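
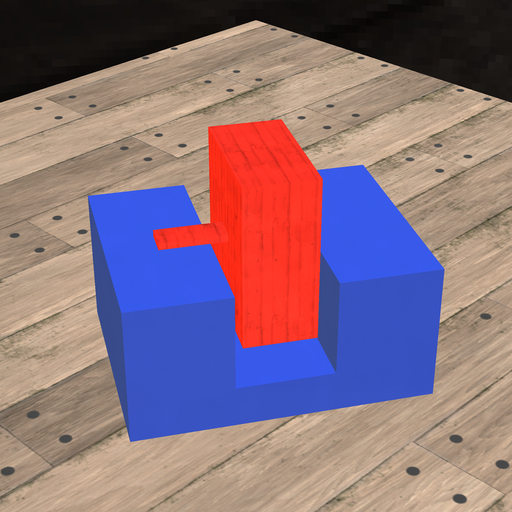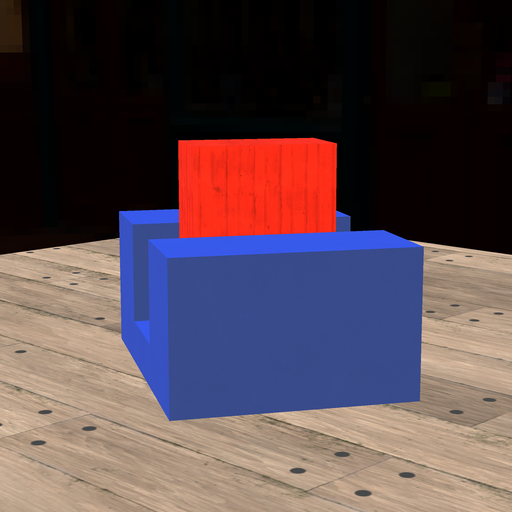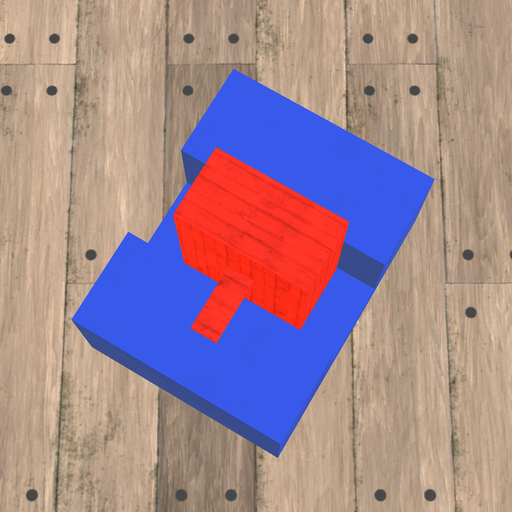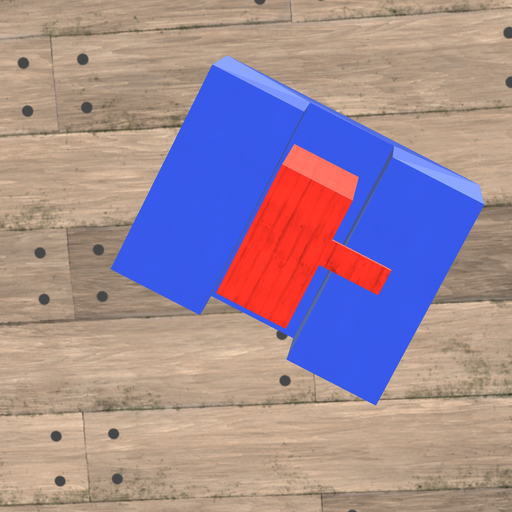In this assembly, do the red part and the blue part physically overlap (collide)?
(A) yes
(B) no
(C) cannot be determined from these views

(B) no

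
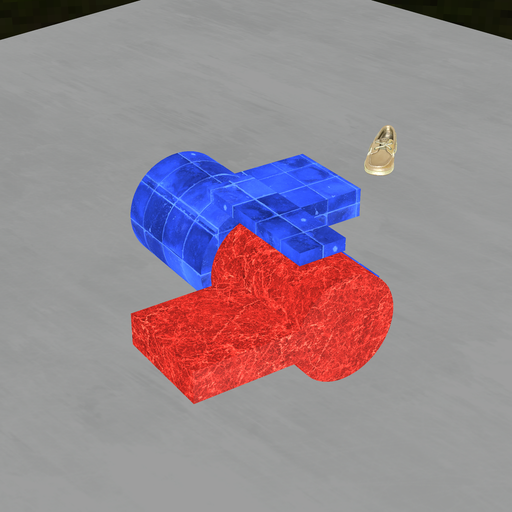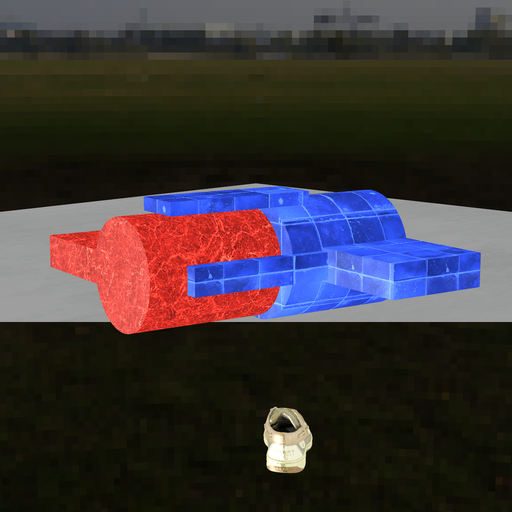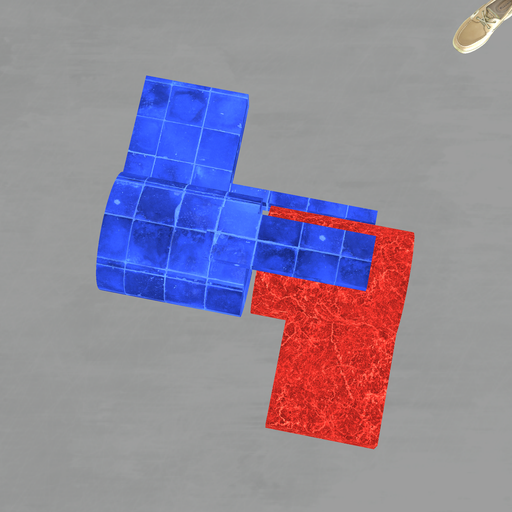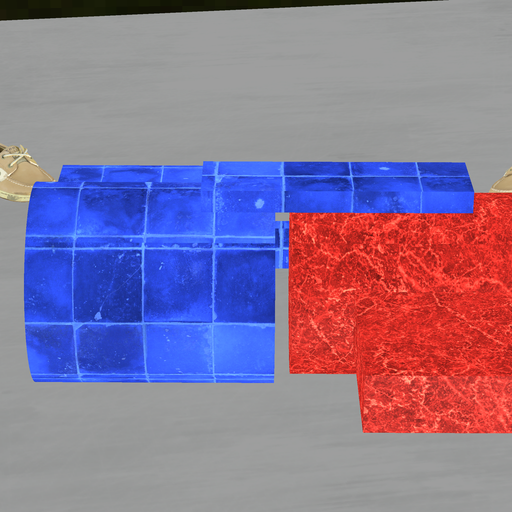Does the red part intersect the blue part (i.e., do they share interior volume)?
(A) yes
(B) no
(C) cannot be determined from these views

(B) no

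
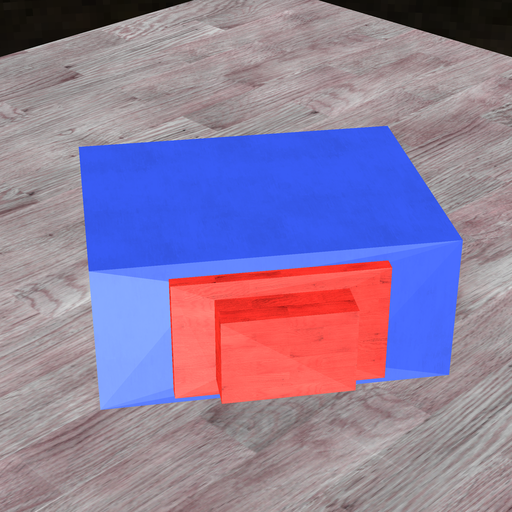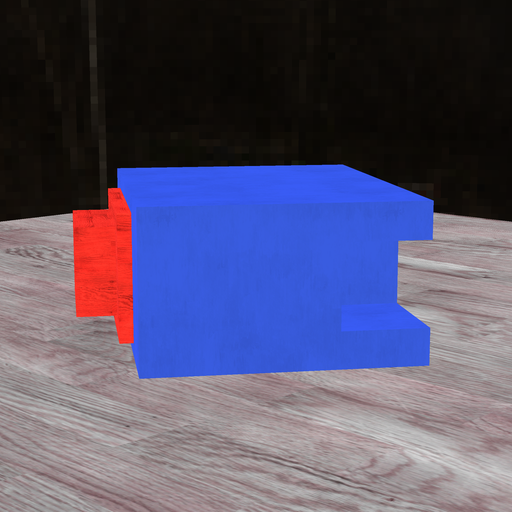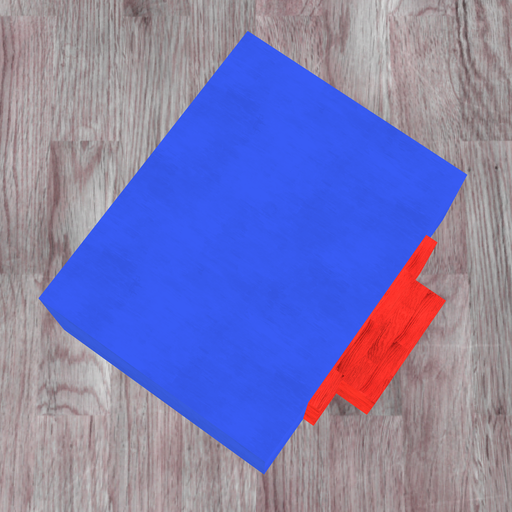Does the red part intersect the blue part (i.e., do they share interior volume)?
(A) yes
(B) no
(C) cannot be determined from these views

(C) cannot be determined from these views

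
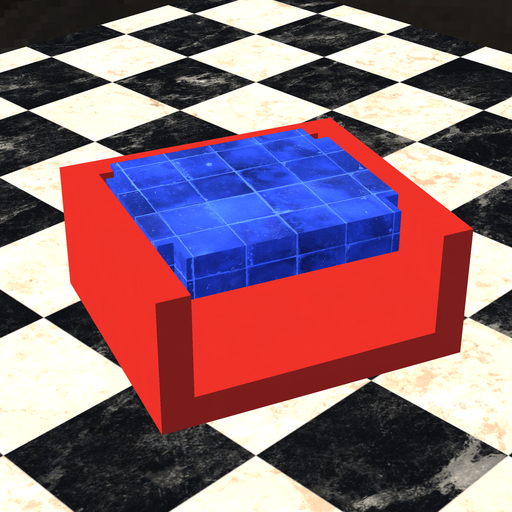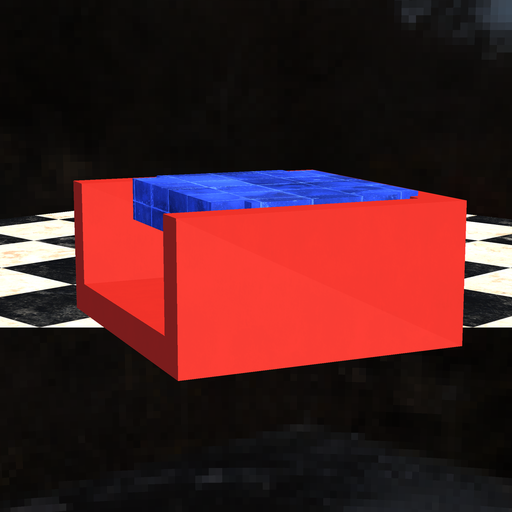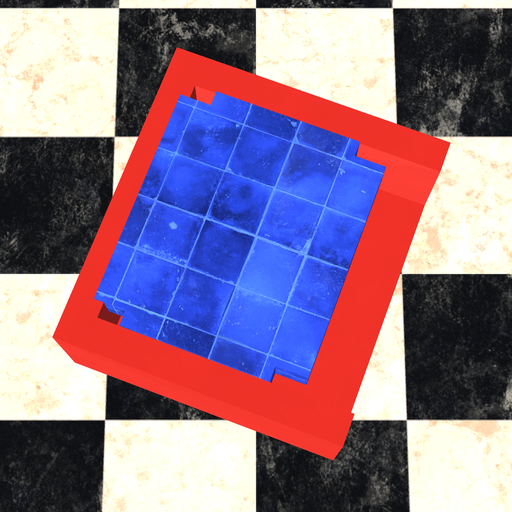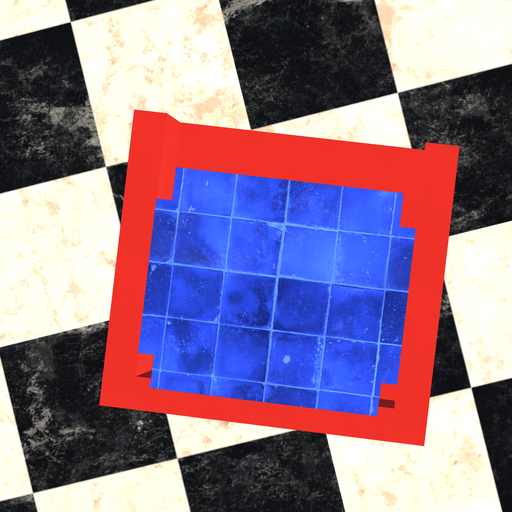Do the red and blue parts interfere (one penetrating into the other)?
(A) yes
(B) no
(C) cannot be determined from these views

(A) yes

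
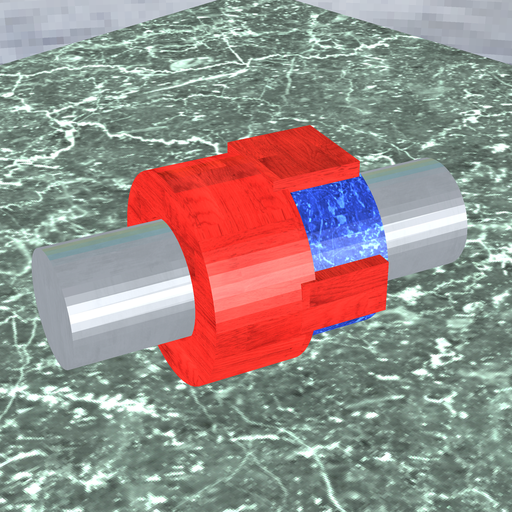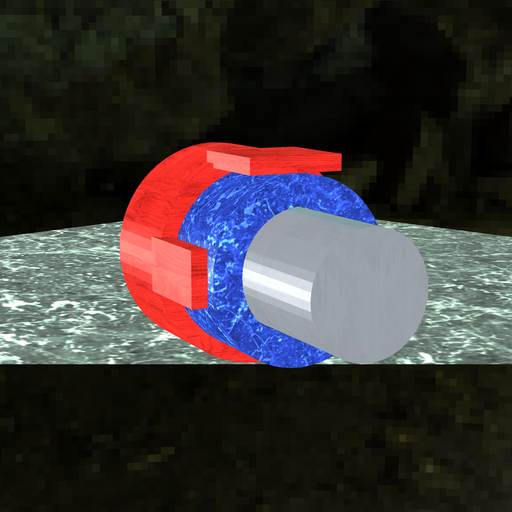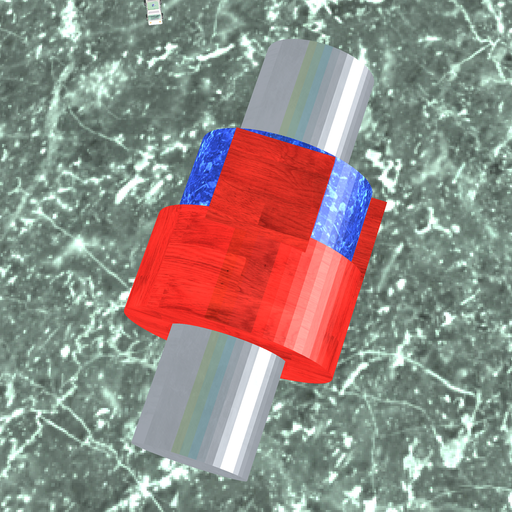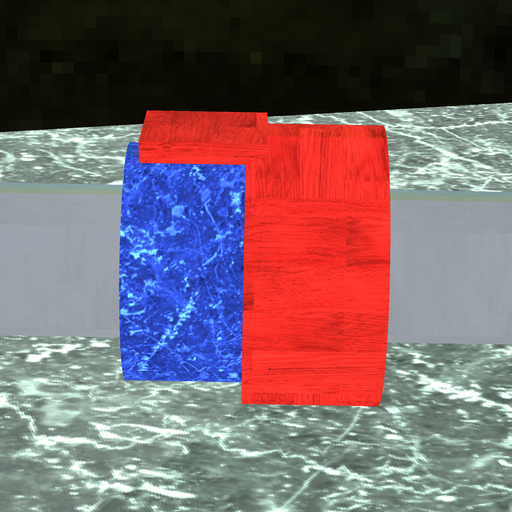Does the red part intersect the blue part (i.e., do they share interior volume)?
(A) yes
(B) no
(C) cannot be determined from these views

(A) yes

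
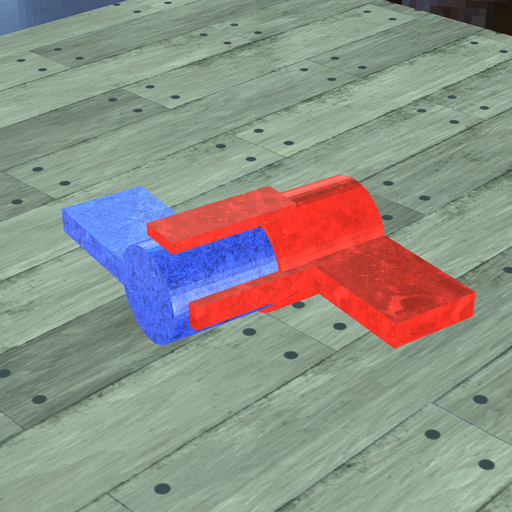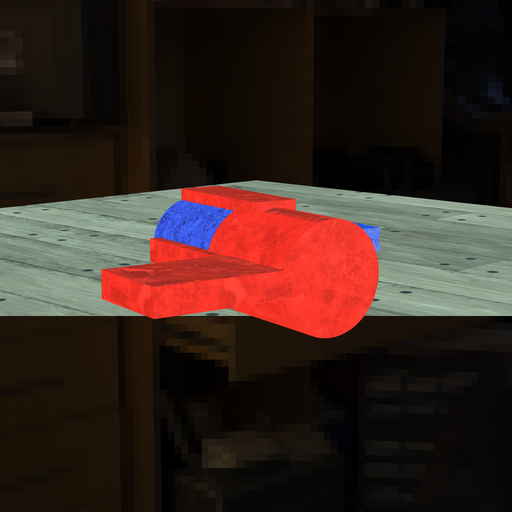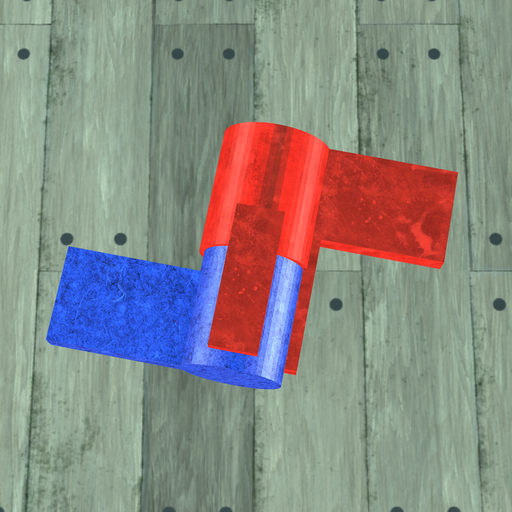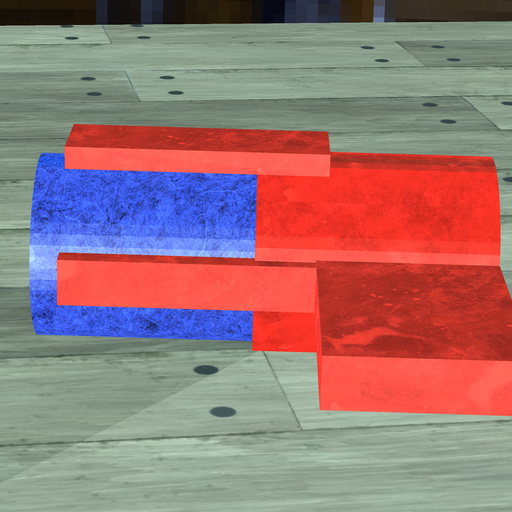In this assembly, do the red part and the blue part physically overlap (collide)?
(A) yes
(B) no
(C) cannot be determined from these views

(A) yes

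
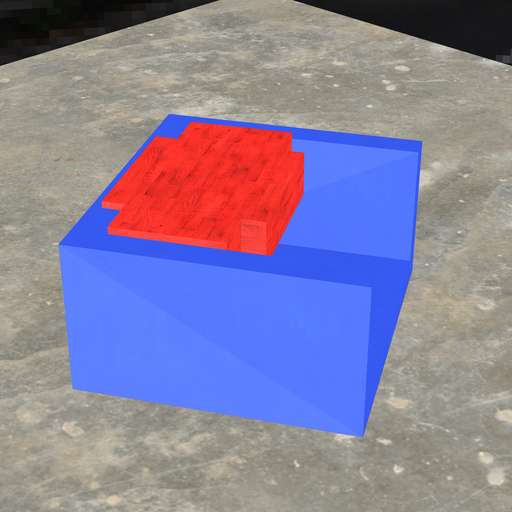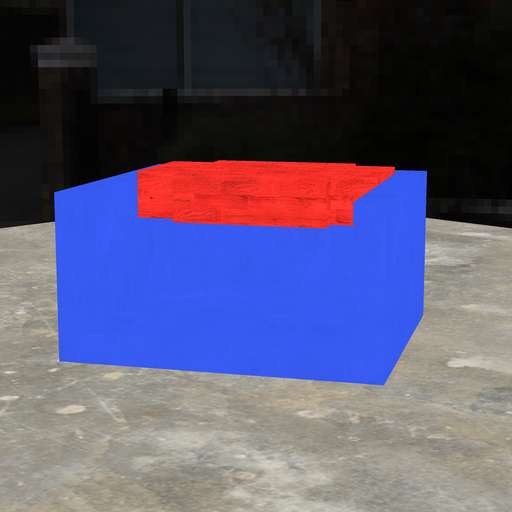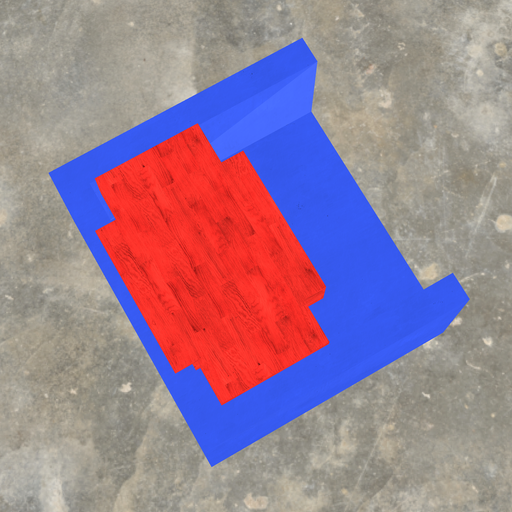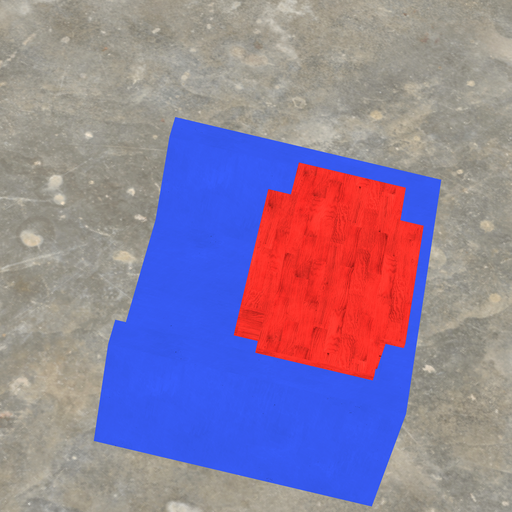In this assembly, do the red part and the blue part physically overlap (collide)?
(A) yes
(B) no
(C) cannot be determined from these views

(A) yes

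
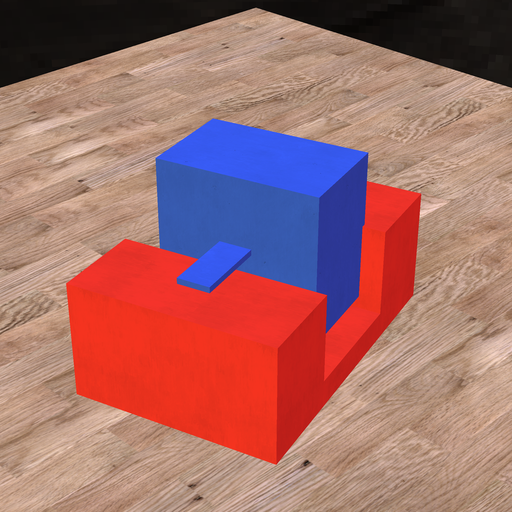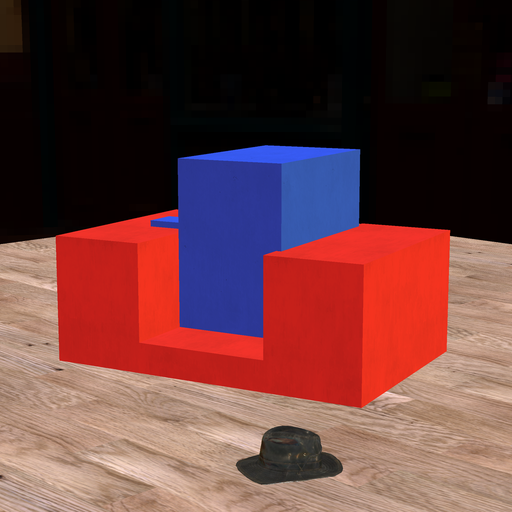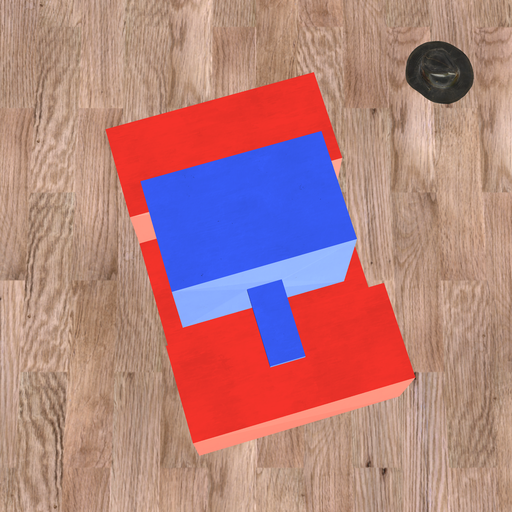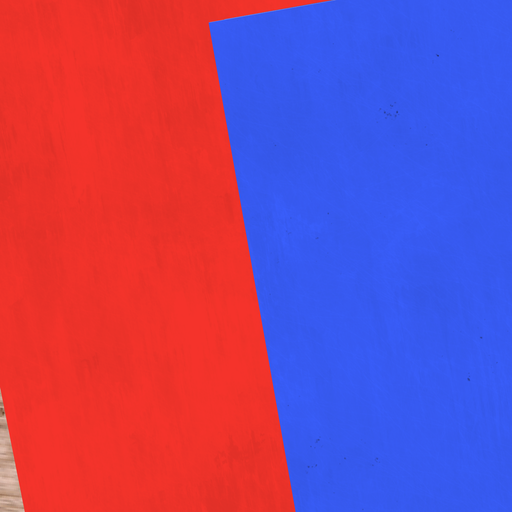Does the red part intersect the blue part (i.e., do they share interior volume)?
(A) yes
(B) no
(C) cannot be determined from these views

(A) yes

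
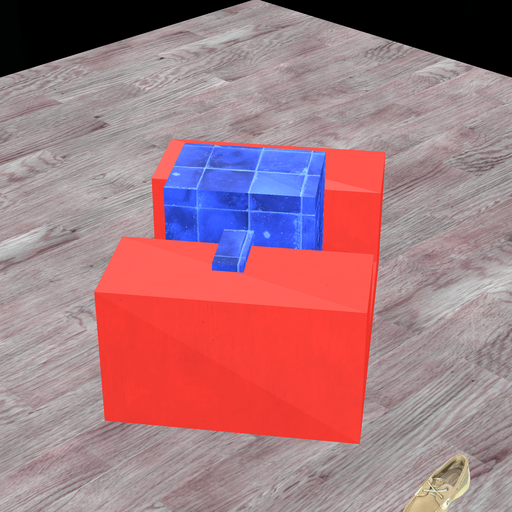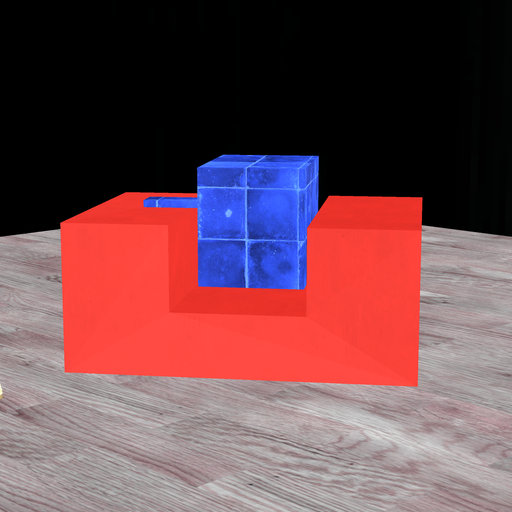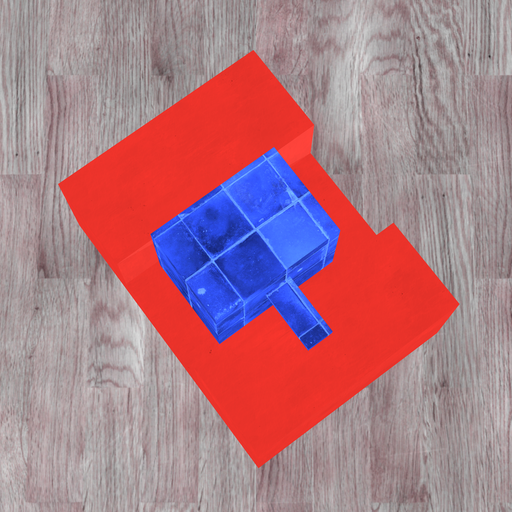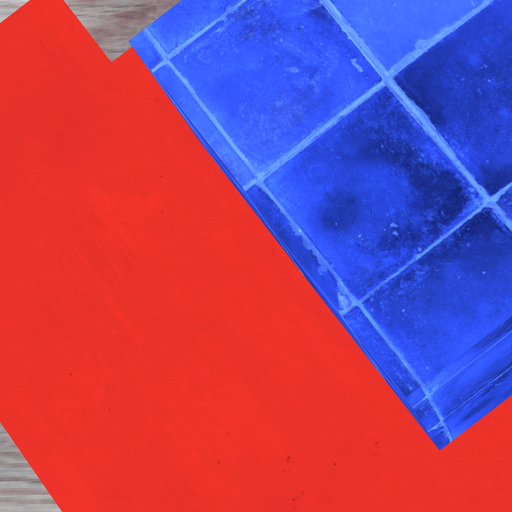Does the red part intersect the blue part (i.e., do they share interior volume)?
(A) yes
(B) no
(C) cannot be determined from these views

(B) no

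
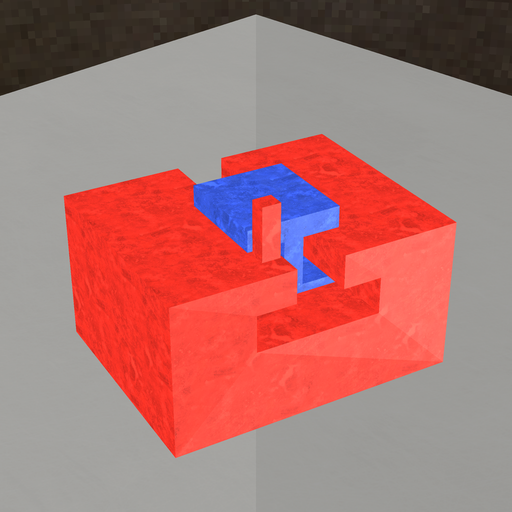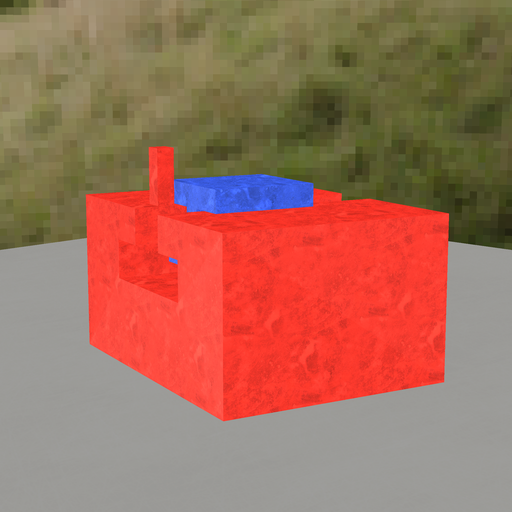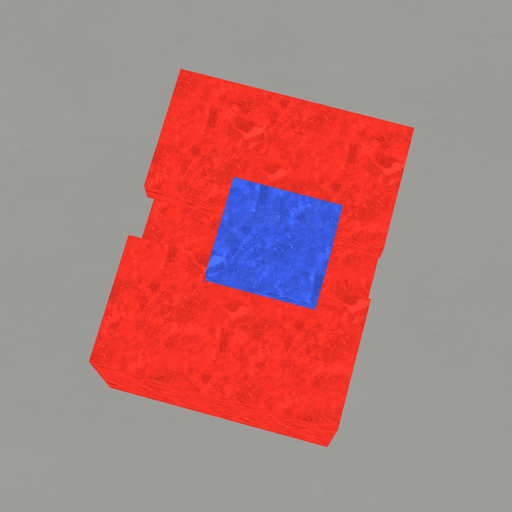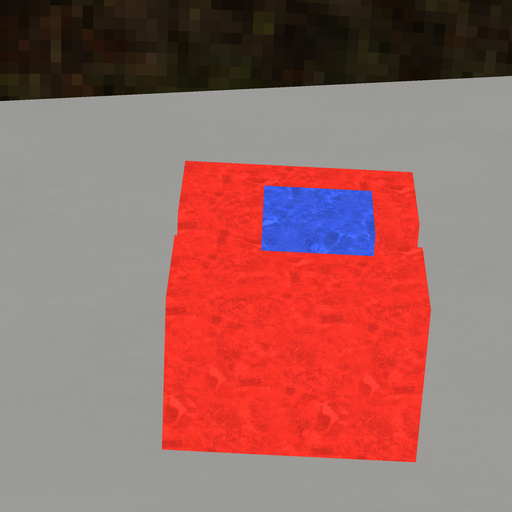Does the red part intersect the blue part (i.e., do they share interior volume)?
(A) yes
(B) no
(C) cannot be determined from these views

(B) no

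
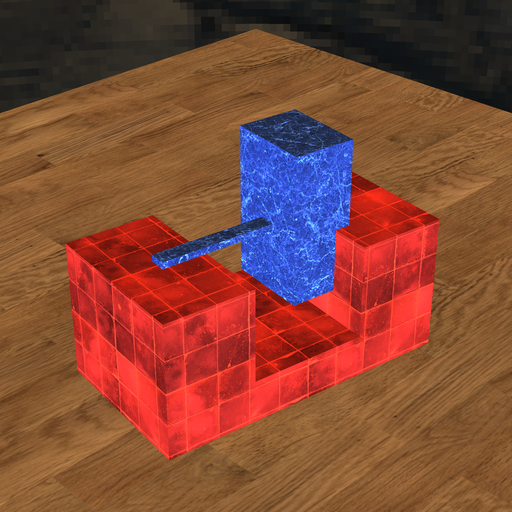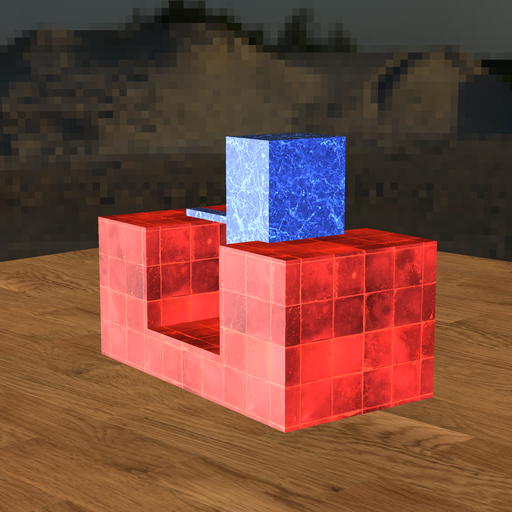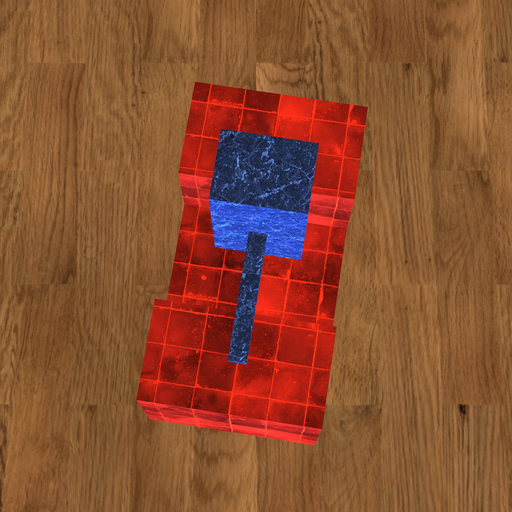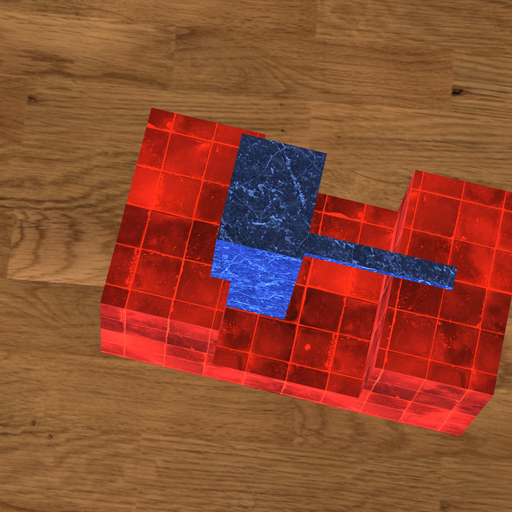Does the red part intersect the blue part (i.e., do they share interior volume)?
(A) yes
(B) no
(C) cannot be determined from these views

(A) yes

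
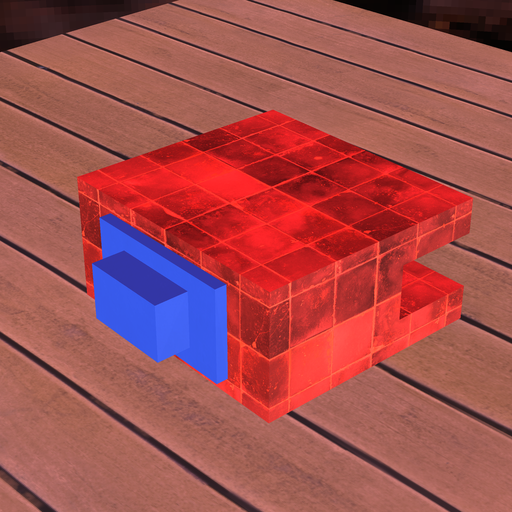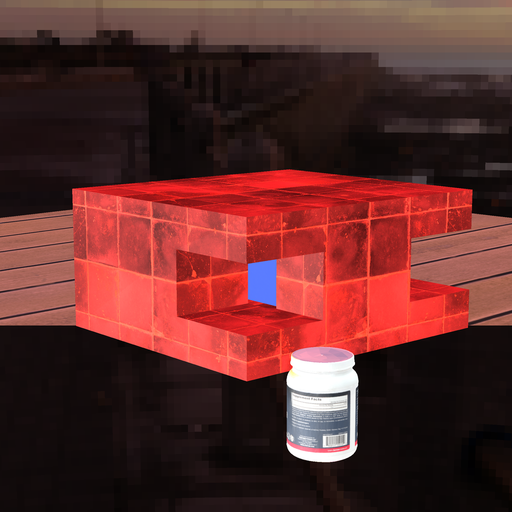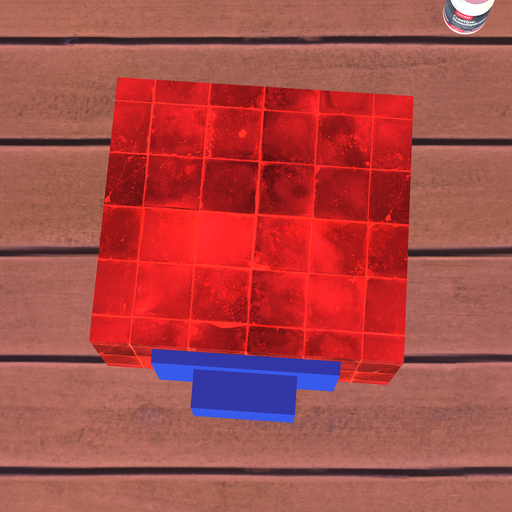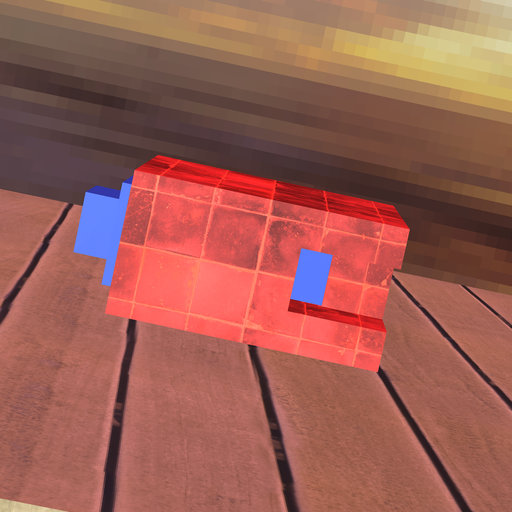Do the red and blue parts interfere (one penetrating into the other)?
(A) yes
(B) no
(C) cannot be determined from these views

(A) yes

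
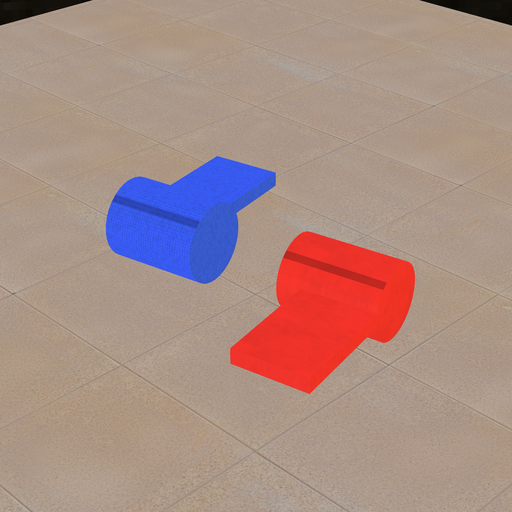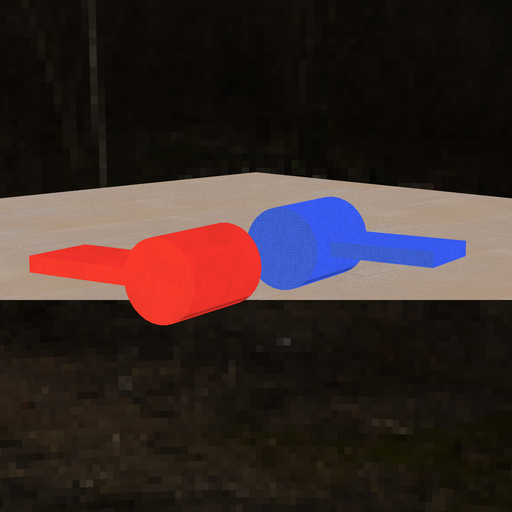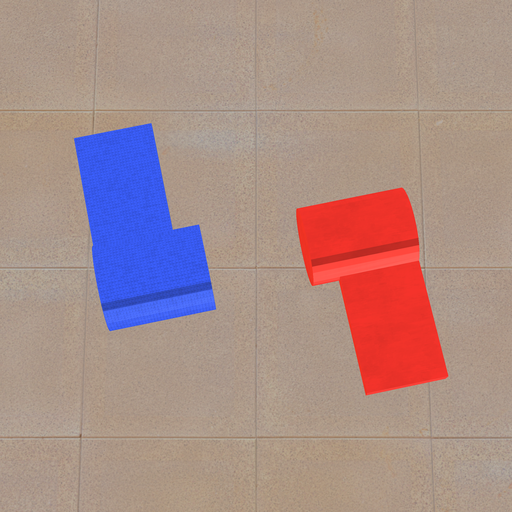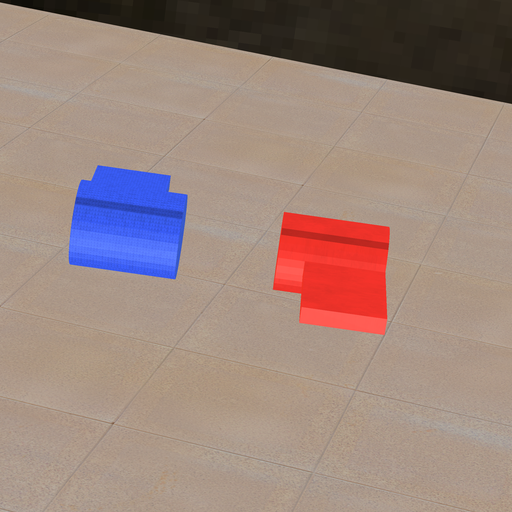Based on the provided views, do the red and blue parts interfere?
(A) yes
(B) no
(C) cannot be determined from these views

(B) no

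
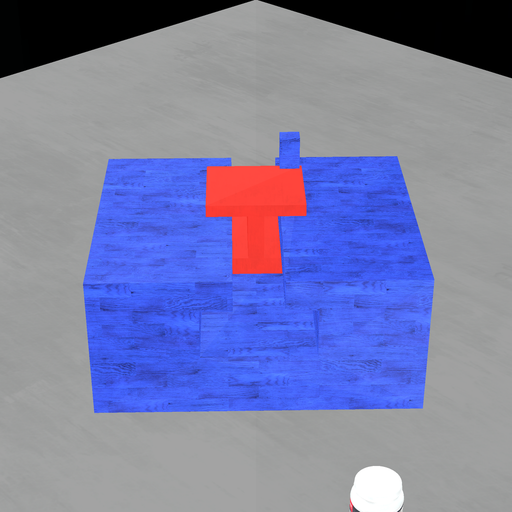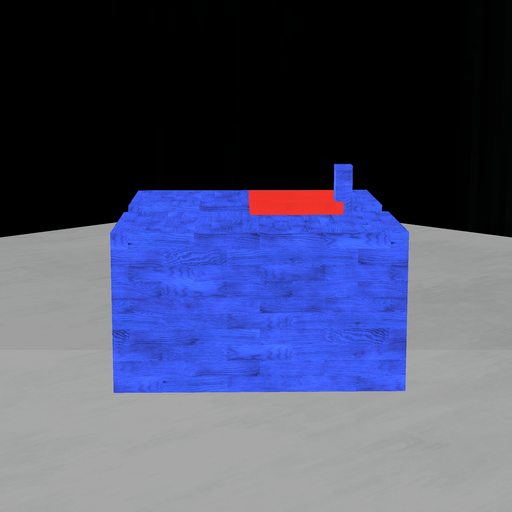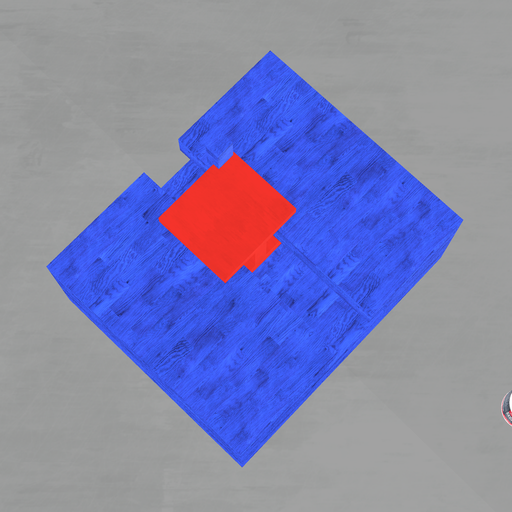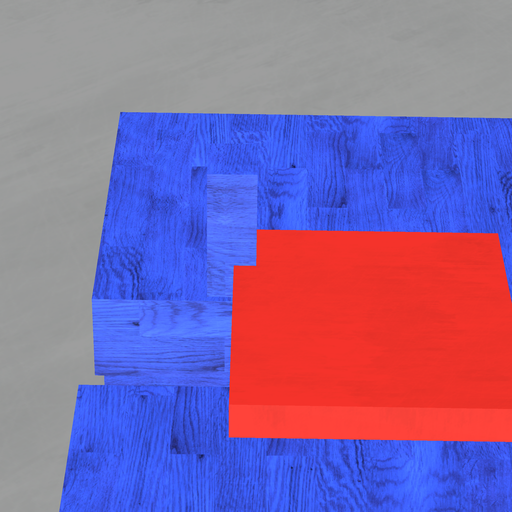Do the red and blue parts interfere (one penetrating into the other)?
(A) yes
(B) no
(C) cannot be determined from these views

(A) yes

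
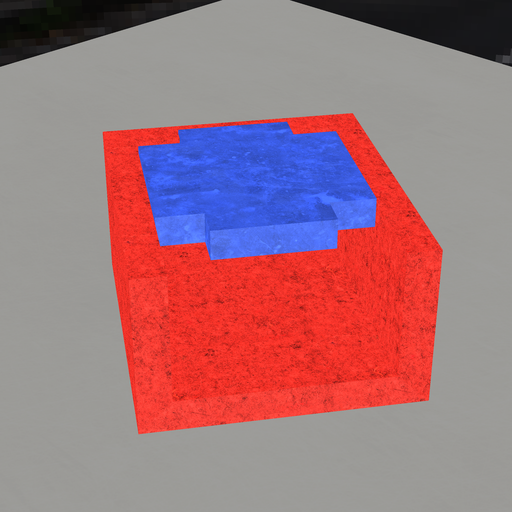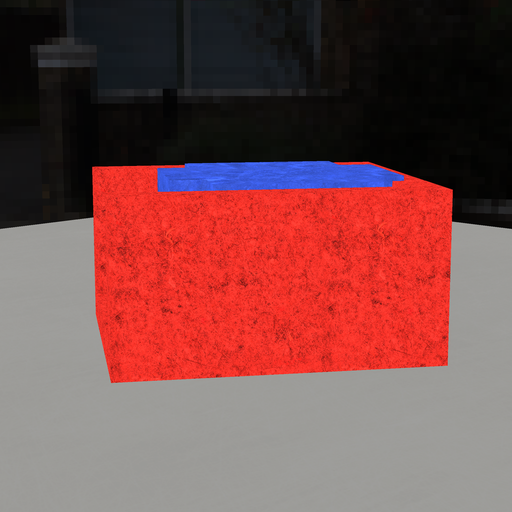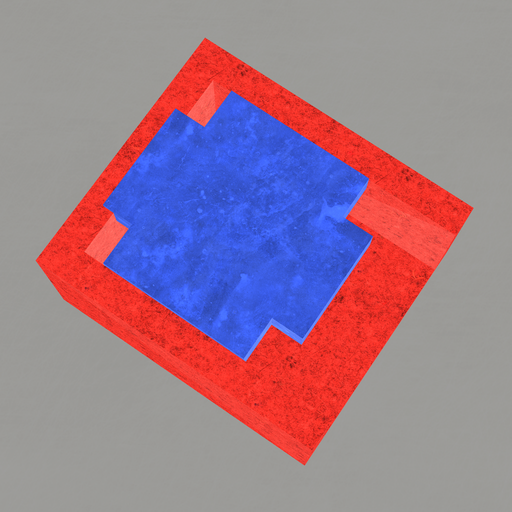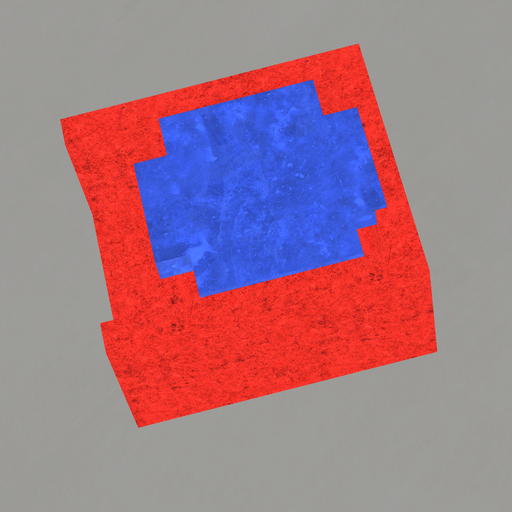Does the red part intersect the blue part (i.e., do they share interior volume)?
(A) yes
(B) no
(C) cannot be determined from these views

(A) yes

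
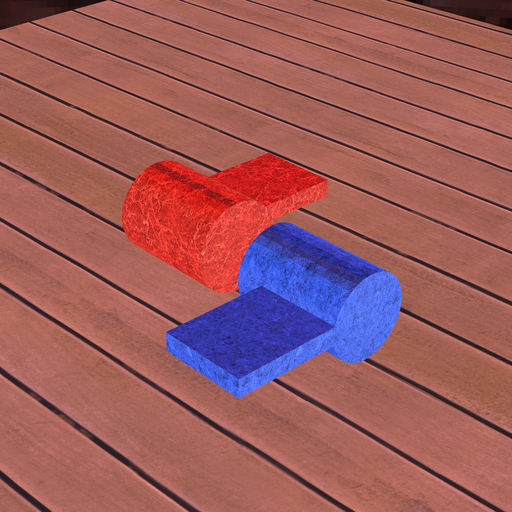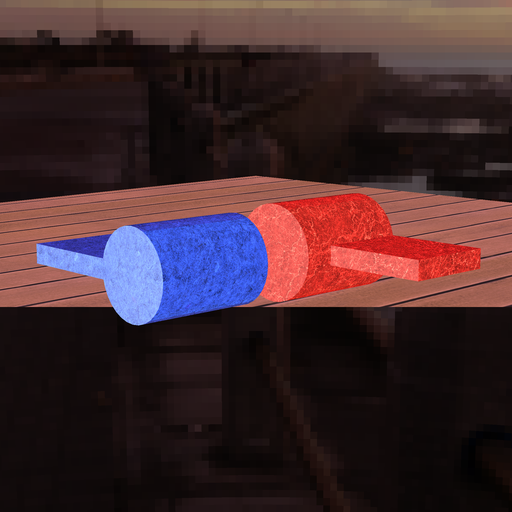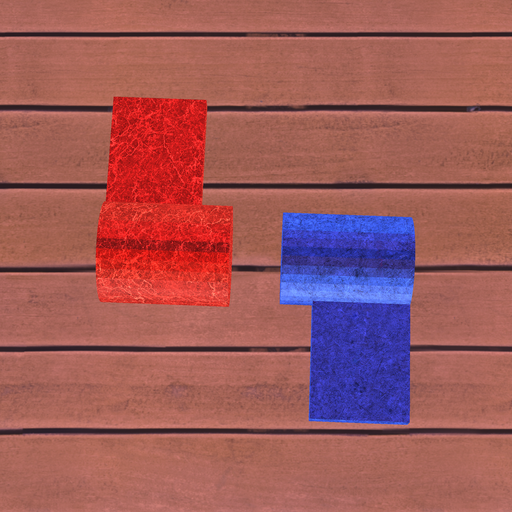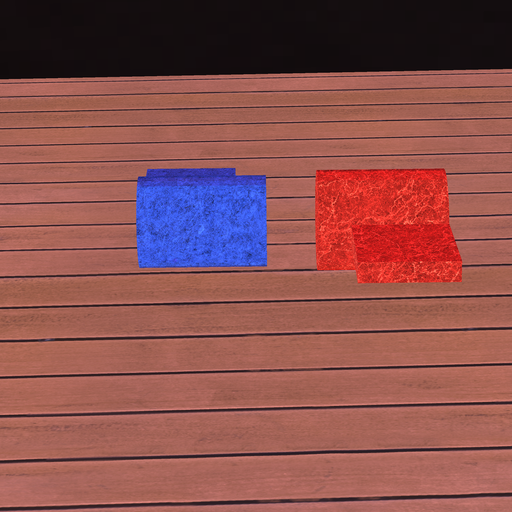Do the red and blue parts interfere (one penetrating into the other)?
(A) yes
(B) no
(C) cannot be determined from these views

(B) no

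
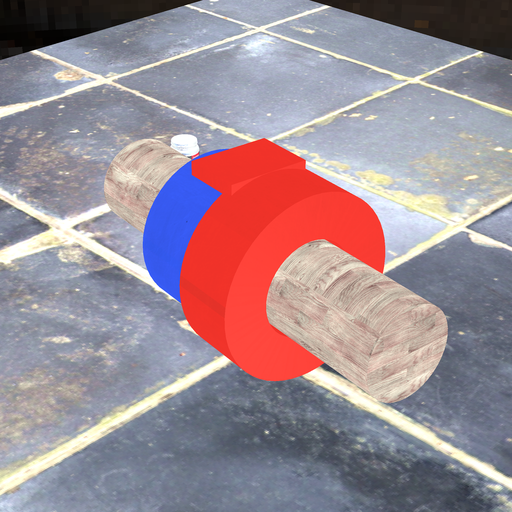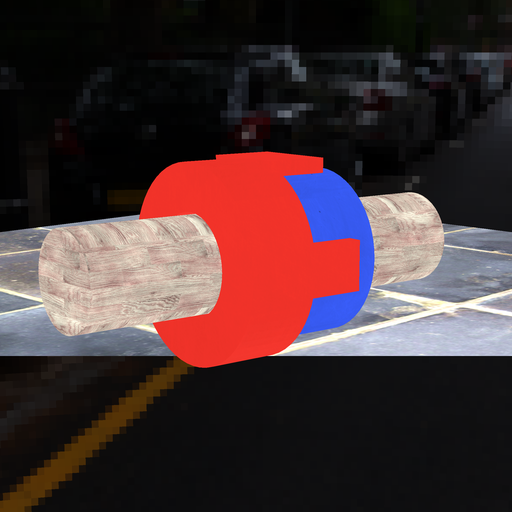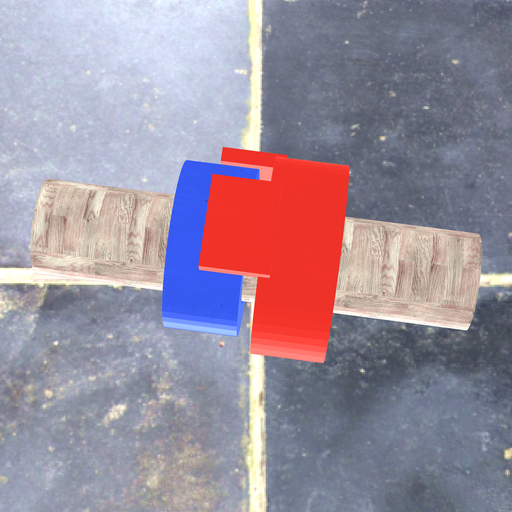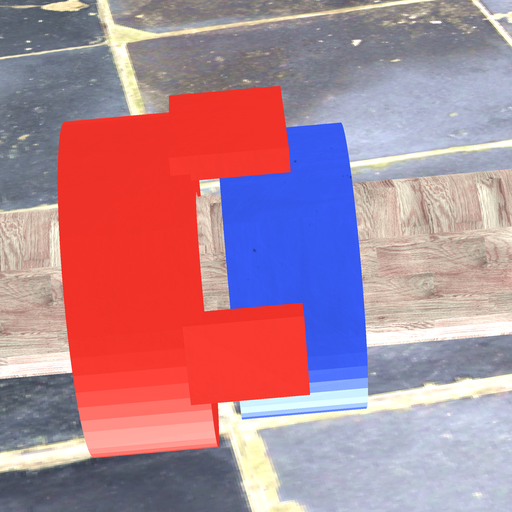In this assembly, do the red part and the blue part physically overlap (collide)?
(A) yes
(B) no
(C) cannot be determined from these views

(B) no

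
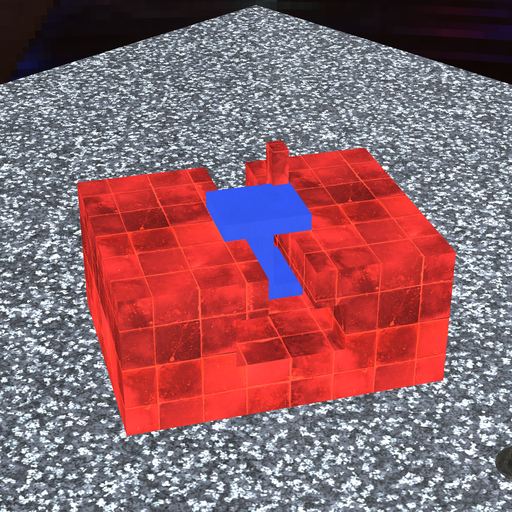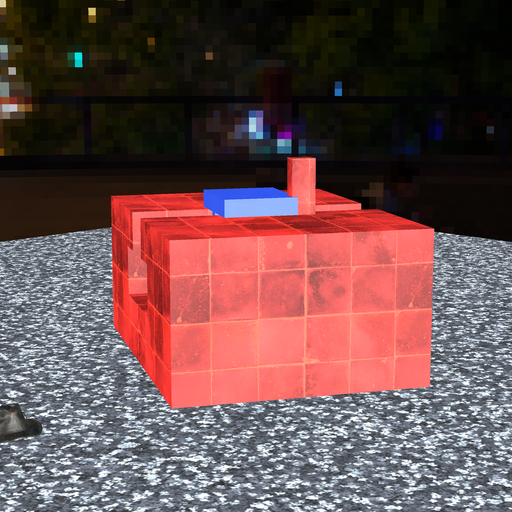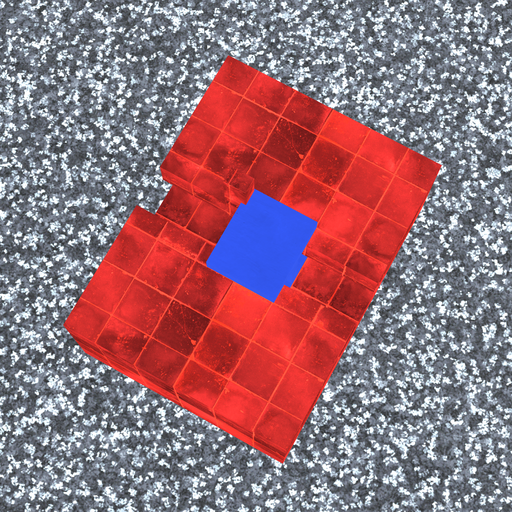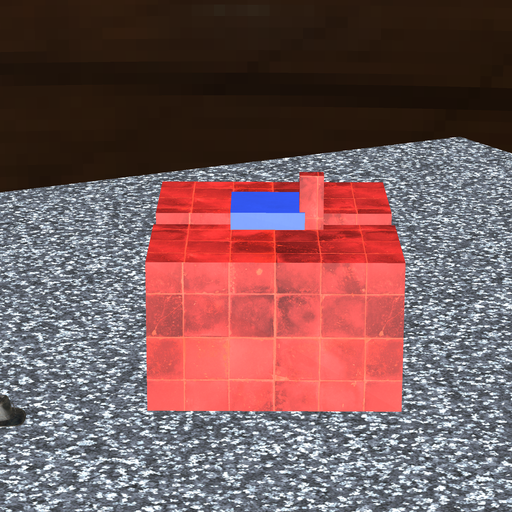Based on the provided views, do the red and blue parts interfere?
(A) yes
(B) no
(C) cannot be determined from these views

(A) yes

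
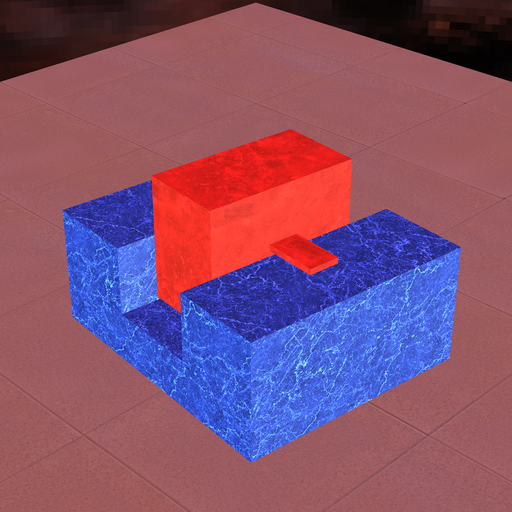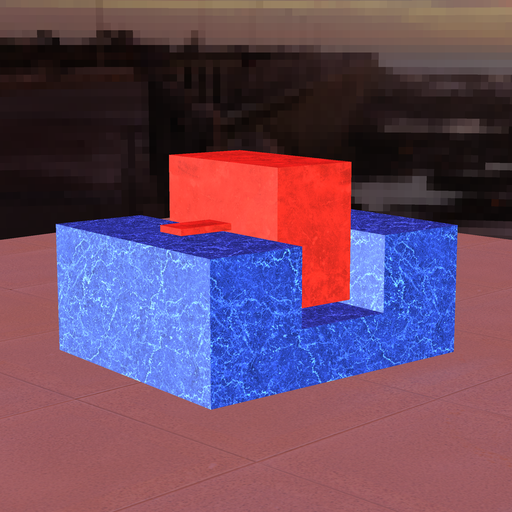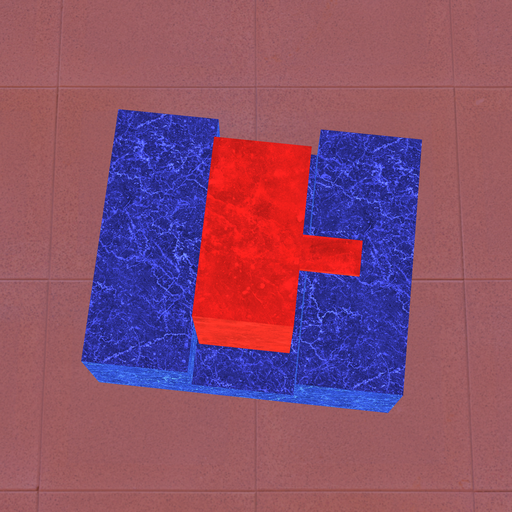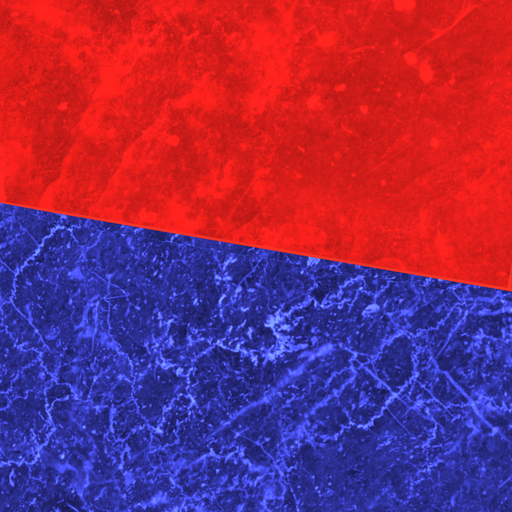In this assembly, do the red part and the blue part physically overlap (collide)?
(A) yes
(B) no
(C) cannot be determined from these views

(B) no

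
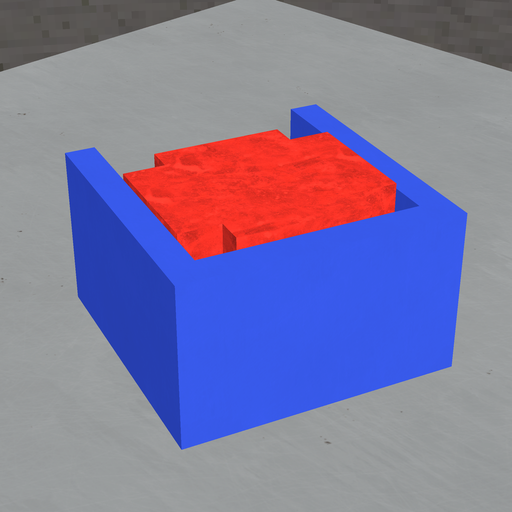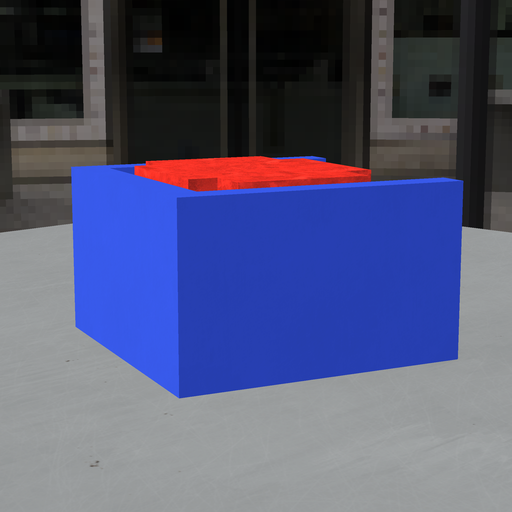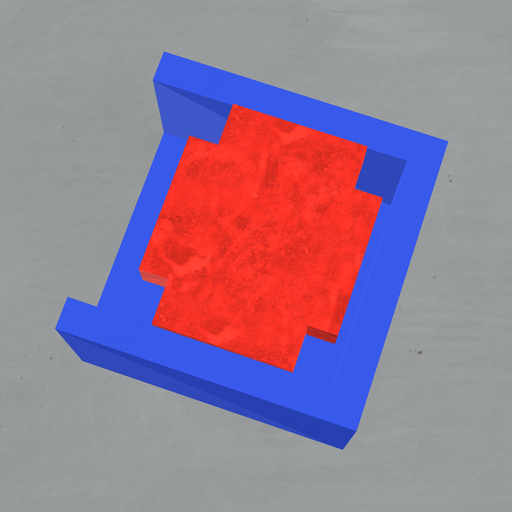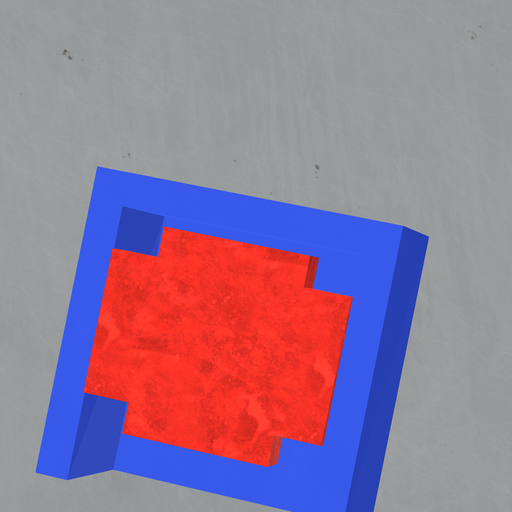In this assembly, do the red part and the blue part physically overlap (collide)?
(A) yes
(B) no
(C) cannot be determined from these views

(B) no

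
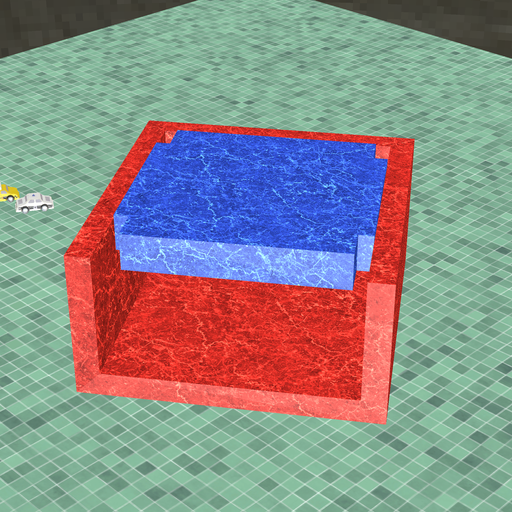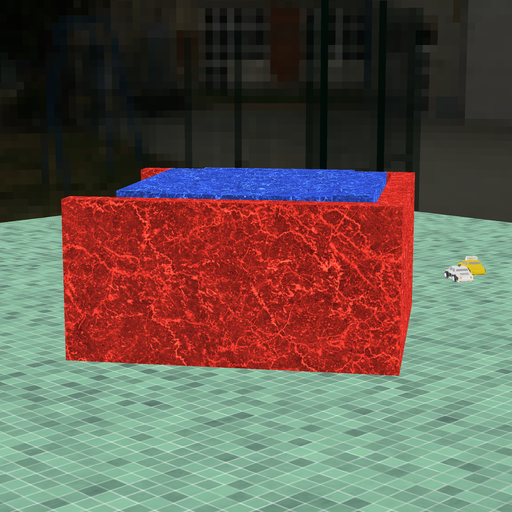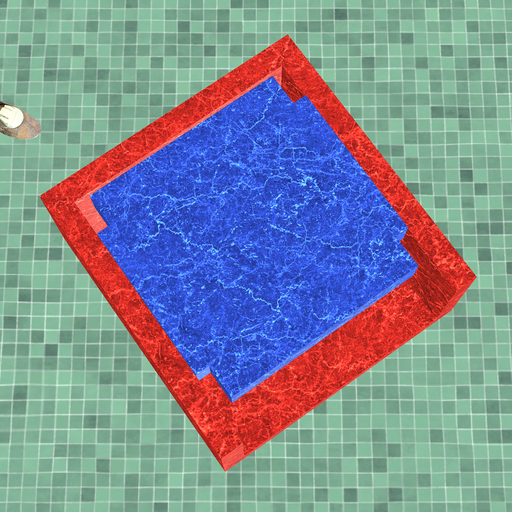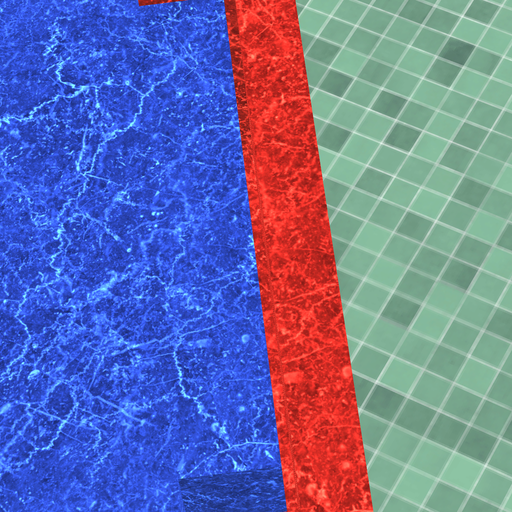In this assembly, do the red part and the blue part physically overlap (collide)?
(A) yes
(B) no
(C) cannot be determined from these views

(B) no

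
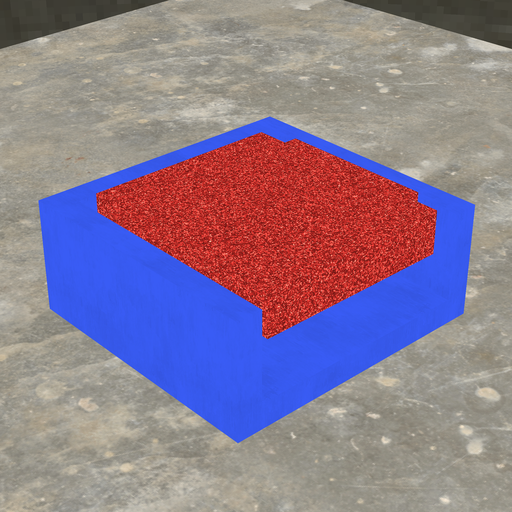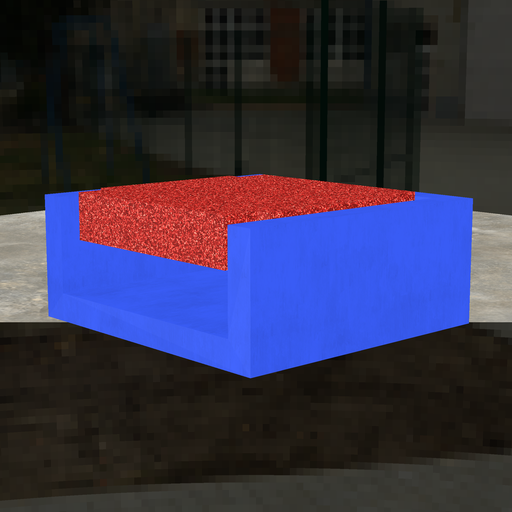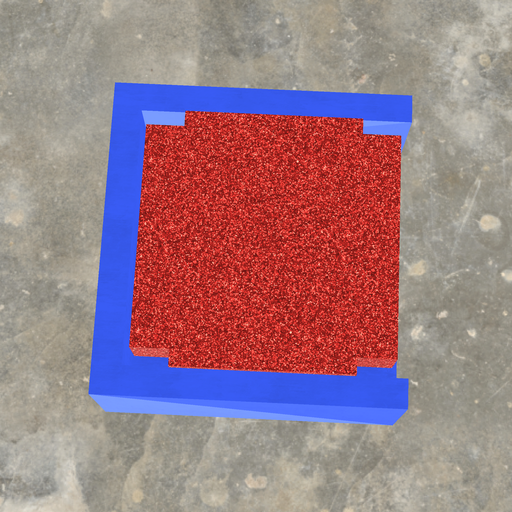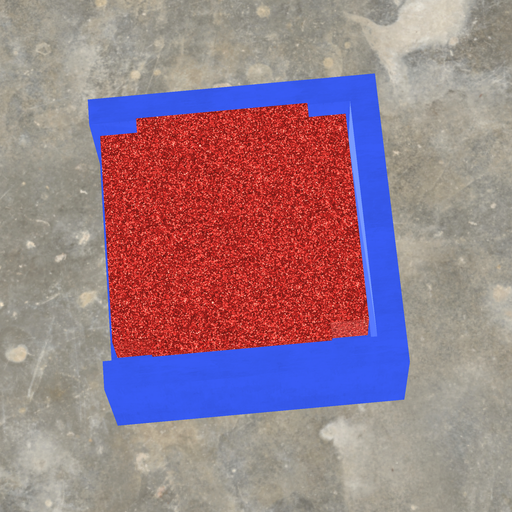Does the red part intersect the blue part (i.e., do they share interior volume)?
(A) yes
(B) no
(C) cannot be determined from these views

(B) no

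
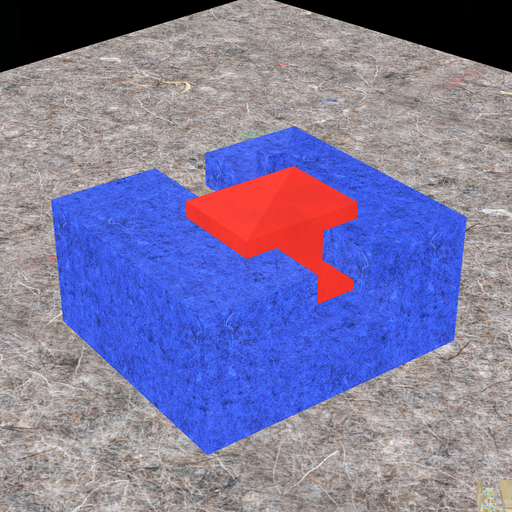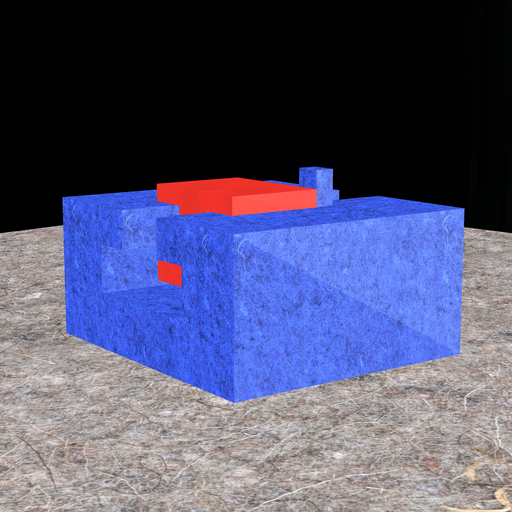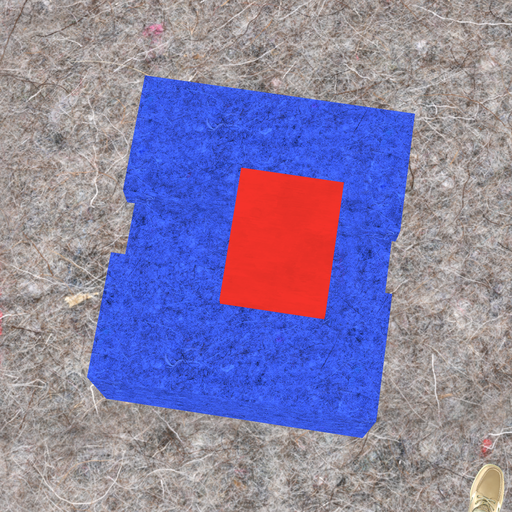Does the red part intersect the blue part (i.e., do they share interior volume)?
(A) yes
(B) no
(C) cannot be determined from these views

(B) no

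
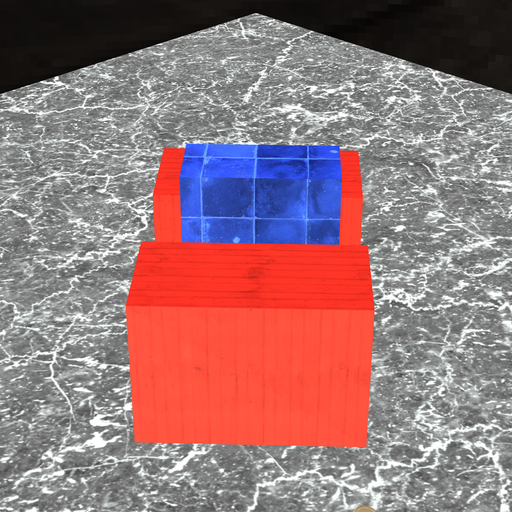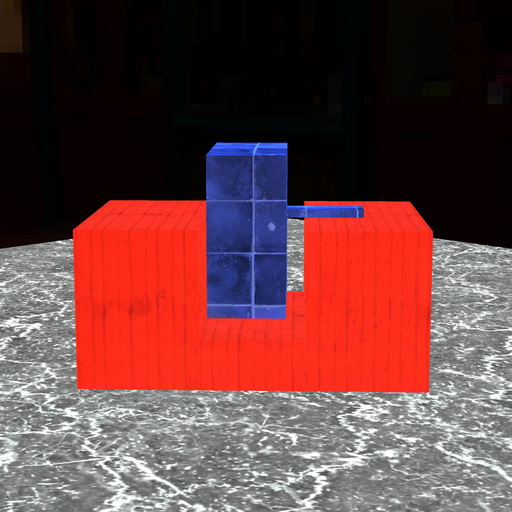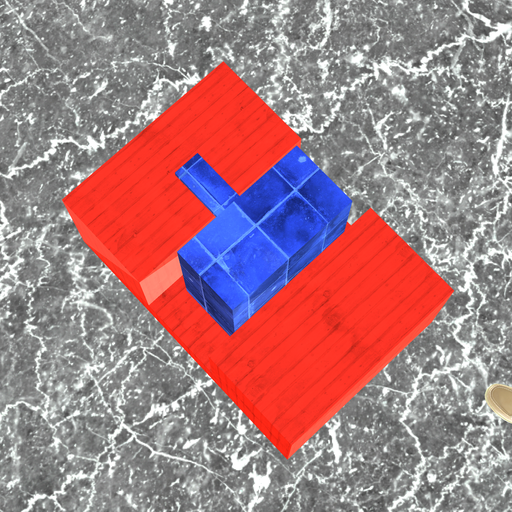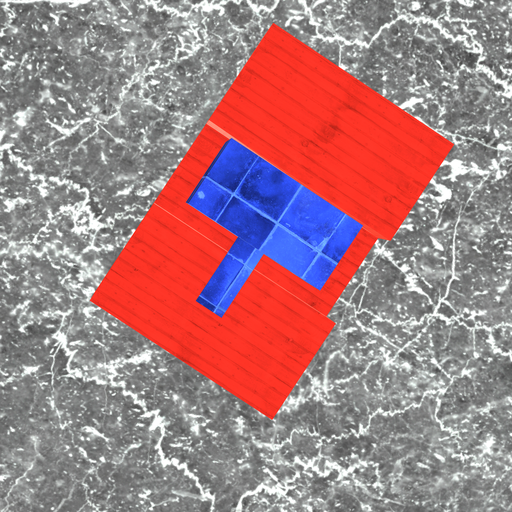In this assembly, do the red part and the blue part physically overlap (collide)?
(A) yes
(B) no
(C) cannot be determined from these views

(B) no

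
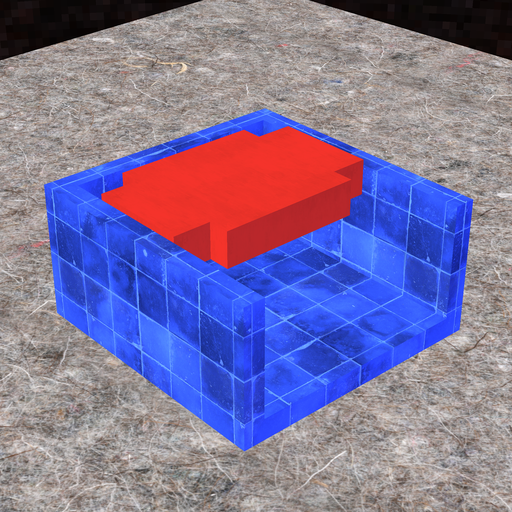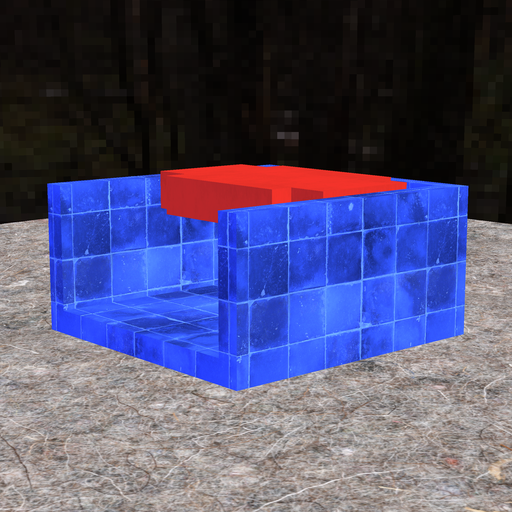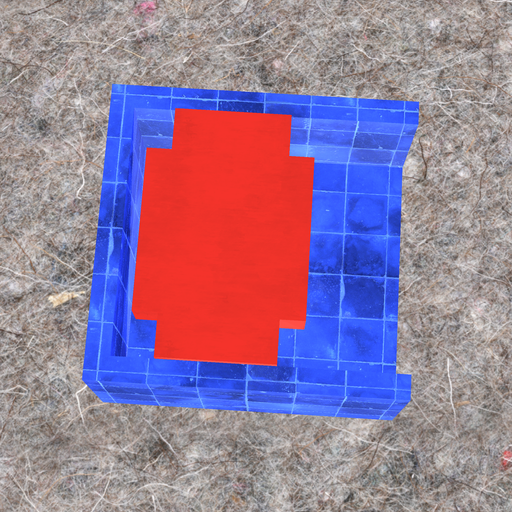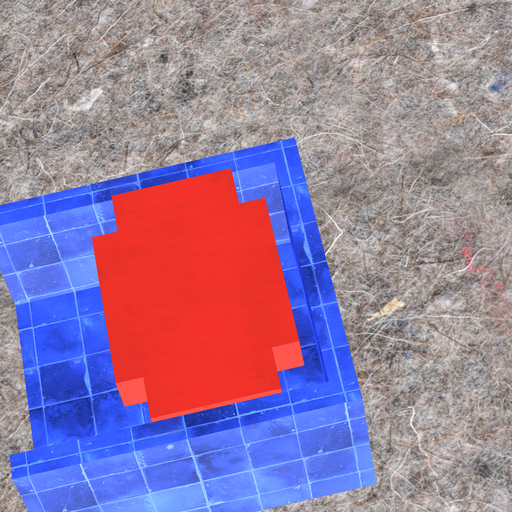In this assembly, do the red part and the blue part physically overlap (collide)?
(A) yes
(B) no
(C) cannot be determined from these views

(B) no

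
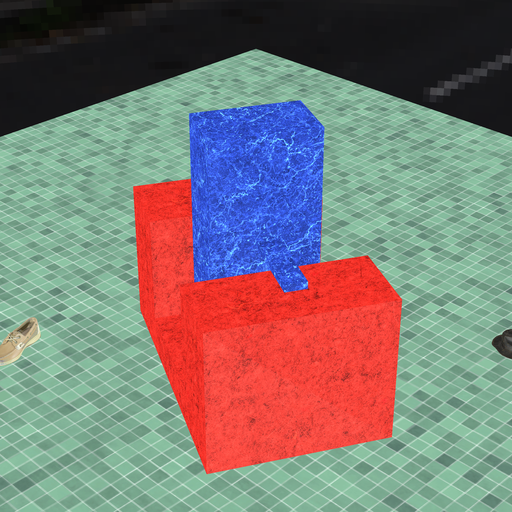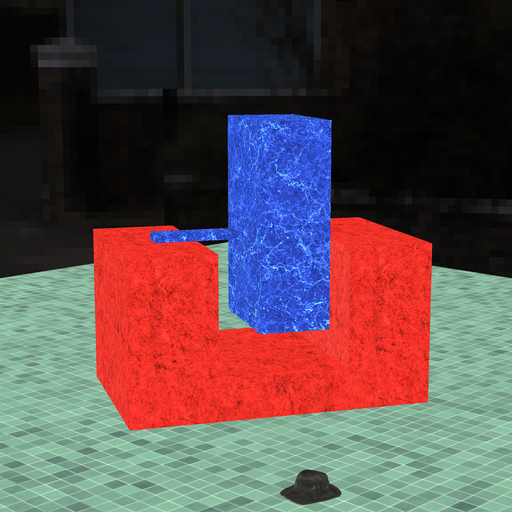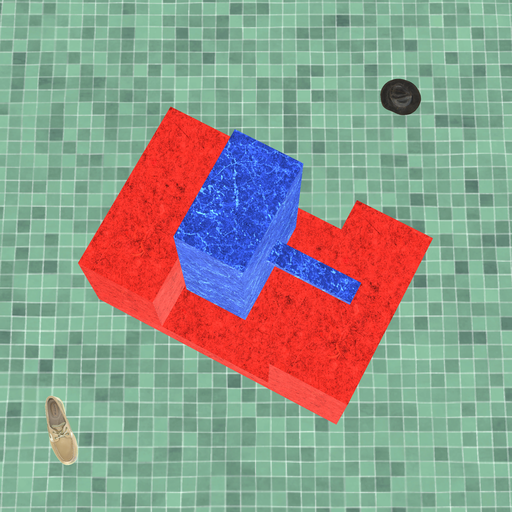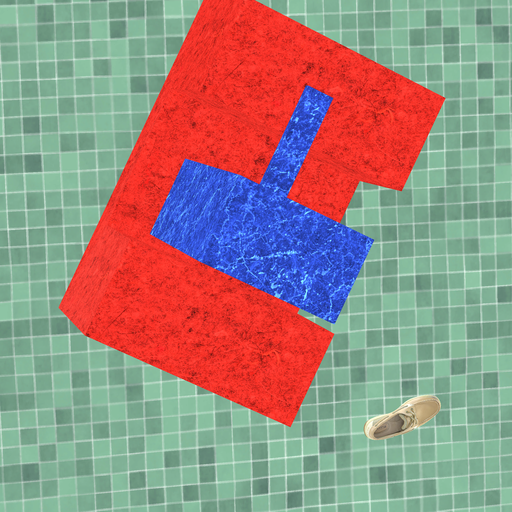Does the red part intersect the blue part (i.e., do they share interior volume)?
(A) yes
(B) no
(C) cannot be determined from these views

(B) no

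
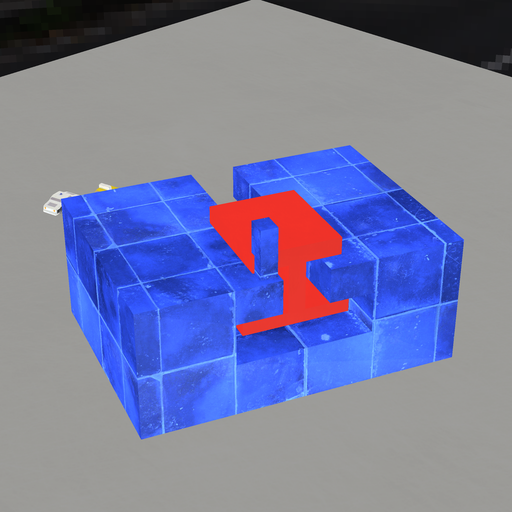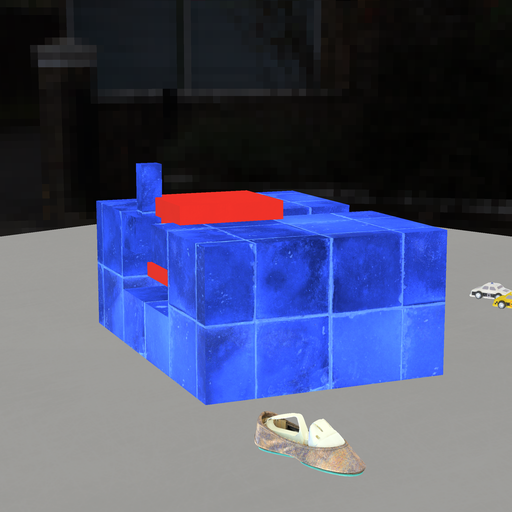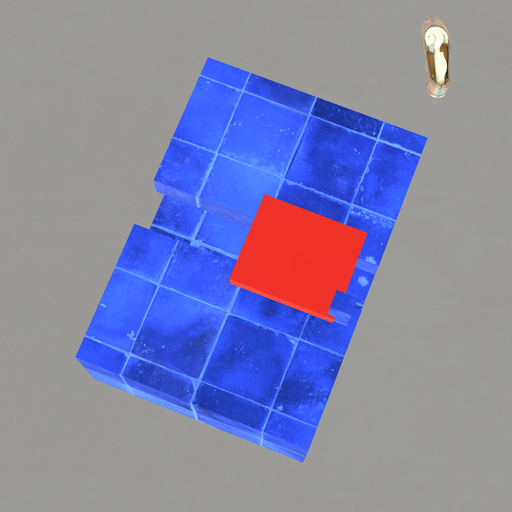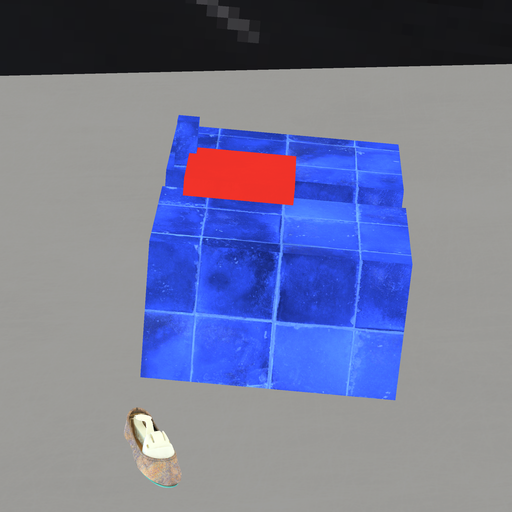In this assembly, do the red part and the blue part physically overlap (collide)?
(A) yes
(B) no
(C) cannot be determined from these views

(A) yes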